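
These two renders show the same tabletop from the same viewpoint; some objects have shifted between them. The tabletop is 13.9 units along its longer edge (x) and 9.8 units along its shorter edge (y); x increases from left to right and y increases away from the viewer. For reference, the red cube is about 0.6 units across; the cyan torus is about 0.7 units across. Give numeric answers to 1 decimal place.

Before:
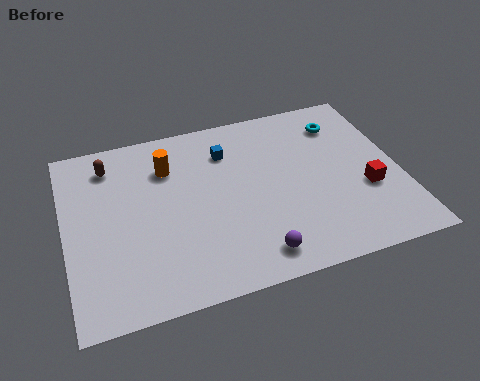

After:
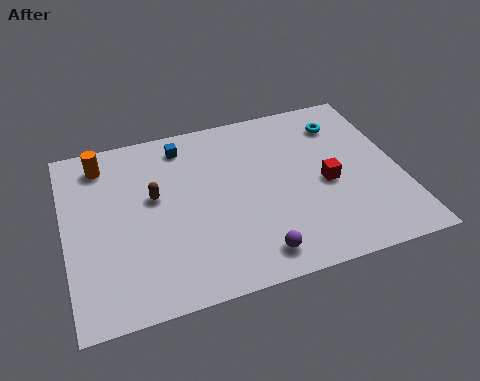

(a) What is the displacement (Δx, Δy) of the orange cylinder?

(-2.7, 1.0)

The orange cylinder was at about (4.4, 7.2) and moved to about (1.7, 8.2).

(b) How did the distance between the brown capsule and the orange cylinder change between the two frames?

+0.7

Before: roughly 2.5 units apart; after: 3.2. That's 0.7 units further apart.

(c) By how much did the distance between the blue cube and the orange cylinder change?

+0.9

They were about 2.5 units apart before and 3.4 after — 0.9 units further apart.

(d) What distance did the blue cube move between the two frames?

2.0

From (6.9, 7.4) to (5.1, 8.3), the blue cube covered √(1.8² + 0.9²) ≈ 2.0 units.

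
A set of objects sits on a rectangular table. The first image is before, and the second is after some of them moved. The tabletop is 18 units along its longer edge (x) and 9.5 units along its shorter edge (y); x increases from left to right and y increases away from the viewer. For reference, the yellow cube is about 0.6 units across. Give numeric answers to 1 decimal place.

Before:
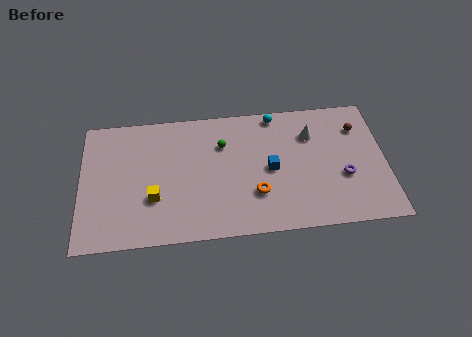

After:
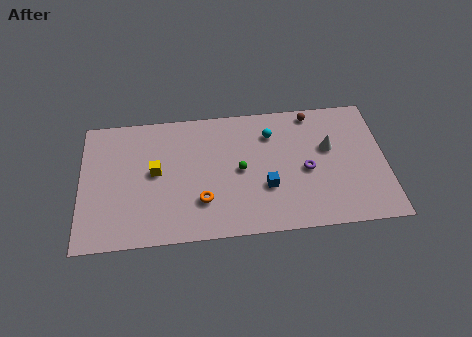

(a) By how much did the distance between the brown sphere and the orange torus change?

+1.4

The distance was about 7.5 in the first image and 8.9 in the second, so they moved 1.4 units further apart.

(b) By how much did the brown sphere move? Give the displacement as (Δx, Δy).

(-2.7, 1.4)

The brown sphere started near (16.5, 7.1) and ended near (13.8, 8.5).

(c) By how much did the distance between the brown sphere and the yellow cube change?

-2.8

They were about 12.8 units apart before and 10.0 after — 2.8 units closer together.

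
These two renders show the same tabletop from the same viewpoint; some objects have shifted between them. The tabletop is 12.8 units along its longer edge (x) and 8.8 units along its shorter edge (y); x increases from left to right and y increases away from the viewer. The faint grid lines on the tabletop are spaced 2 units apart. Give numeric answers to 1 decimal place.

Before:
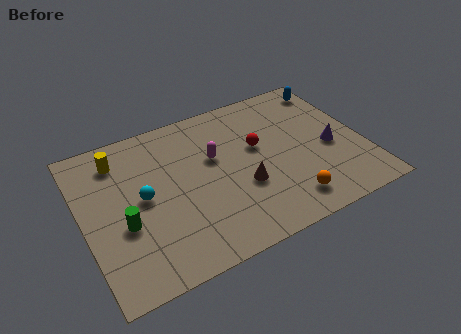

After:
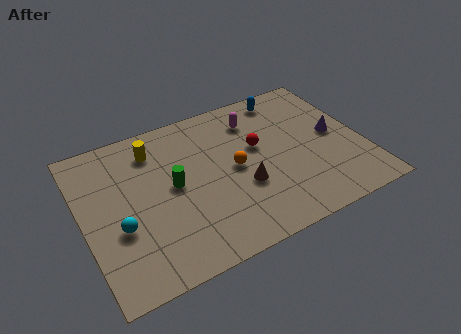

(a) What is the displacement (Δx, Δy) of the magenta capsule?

(2.1, 1.5)

From the two frames, the magenta capsule sits at roughly (6.1, 5.4) before and (8.2, 6.9) after.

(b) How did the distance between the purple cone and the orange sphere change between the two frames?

+1.4

They were about 3.3 units apart before and 4.7 after — 1.4 units further apart.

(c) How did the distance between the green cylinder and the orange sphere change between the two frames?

-4.6

The distance was about 7.4 in the first image and 2.8 in the second, so they moved 4.6 units closer together.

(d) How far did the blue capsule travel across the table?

2.2

From (12.0, 7.5) to (9.8, 7.7), the blue capsule covered √(2.2² + 0.2²) ≈ 2.2 units.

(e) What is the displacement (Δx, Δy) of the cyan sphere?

(-1.2, -1.2)

The cyan sphere started near (2.7, 4.5) and ended near (1.5, 3.3).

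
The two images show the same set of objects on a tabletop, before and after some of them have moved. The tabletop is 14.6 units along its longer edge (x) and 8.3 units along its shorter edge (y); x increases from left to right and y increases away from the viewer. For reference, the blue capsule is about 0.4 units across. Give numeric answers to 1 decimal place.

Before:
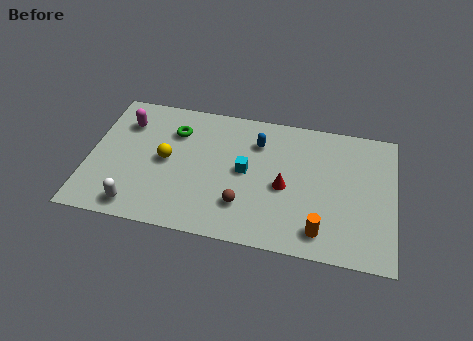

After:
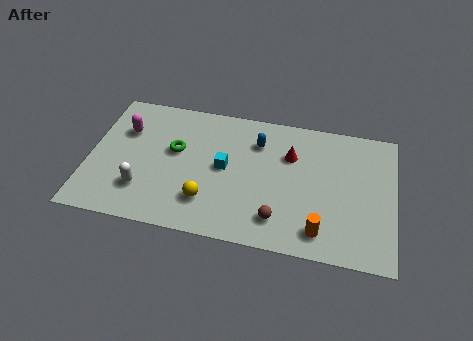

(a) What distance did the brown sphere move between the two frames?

1.8

The brown sphere was near (7.5, 2.2) before and (9.2, 1.7) after, so it travelled √(1.7² + 0.5²) ≈ 1.8 units.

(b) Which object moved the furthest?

the yellow sphere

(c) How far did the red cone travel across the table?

2.0

From (9.4, 3.7) to (9.6, 5.7), the red cone covered √(0.2² + 2.0²) ≈ 2.0 units.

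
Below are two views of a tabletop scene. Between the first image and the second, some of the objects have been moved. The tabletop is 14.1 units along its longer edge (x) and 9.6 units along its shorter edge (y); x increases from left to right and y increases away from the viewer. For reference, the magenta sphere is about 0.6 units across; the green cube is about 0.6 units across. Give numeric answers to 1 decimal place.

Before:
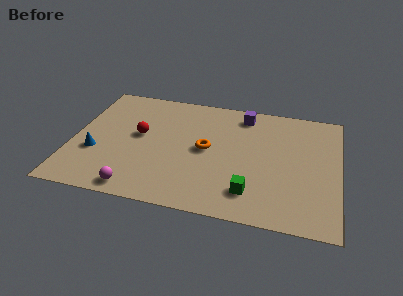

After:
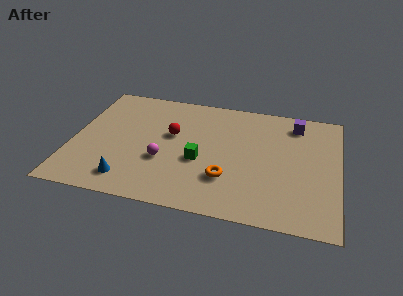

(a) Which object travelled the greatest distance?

the green cube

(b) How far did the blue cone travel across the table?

2.6

The blue cone moved from about (1.3, 3.4) to (3.2, 1.6), a distance of √(1.9² + 1.8²) ≈ 2.6.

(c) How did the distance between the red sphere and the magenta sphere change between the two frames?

-2.1

The distance was about 4.3 in the first image and 2.2 in the second, so they moved 2.1 units closer together.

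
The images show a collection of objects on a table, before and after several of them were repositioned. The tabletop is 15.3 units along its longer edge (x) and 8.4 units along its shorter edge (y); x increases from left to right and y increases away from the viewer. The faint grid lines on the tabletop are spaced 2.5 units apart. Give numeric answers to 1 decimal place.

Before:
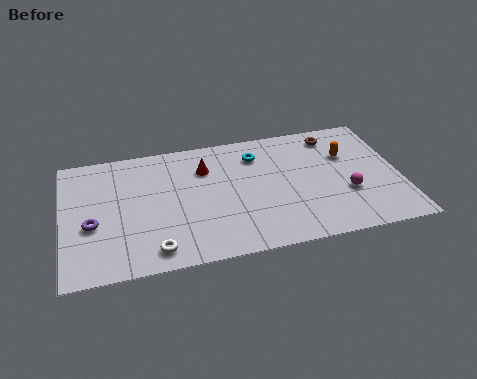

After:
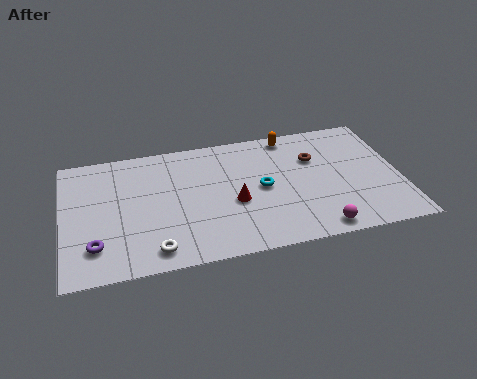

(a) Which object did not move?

the white torus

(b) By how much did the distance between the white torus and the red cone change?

-1.1

The distance was about 5.5 in the first image and 4.4 in the second, so they moved 1.1 units closer together.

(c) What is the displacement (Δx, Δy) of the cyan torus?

(0.1, -2.3)

The cyan torus was at about (8.9, 6.5) and moved to about (9.0, 4.2).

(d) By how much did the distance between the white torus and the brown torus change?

-1.6

Before: roughly 10.3 units apart; after: 8.7. That's 1.6 units closer together.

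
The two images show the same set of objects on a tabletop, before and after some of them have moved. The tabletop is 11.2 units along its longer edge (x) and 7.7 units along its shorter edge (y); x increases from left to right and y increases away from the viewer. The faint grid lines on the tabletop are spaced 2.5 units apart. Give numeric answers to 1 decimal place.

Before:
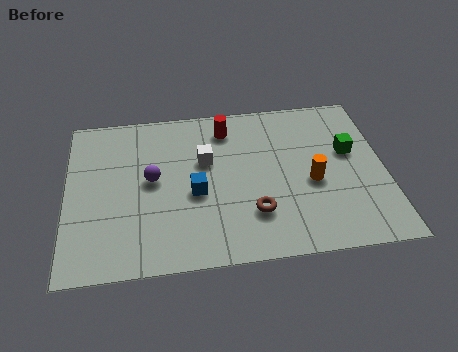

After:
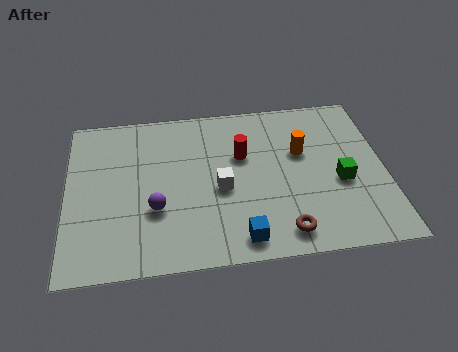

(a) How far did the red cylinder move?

1.5

The red cylinder moved from about (5.7, 6.3) to (6.2, 4.9), a distance of √(0.5² + 1.4²) ≈ 1.5.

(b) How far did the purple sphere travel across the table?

1.4

The purple sphere was near (3.0, 4.1) before and (3.1, 2.7) after, so it travelled √(0.1² + 1.4²) ≈ 1.4 units.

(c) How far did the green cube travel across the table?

1.5

From (10.0, 4.6) to (9.6, 3.2), the green cube covered √(0.4² + 1.4²) ≈ 1.5 units.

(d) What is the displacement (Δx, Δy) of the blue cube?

(1.5, -2.3)

The blue cube started near (4.5, 3.3) and ended near (6.0, 1.0).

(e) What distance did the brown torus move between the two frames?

1.4

From (6.5, 2.1) to (7.5, 1.1), the brown torus covered √(1.0² + 1.0²) ≈ 1.4 units.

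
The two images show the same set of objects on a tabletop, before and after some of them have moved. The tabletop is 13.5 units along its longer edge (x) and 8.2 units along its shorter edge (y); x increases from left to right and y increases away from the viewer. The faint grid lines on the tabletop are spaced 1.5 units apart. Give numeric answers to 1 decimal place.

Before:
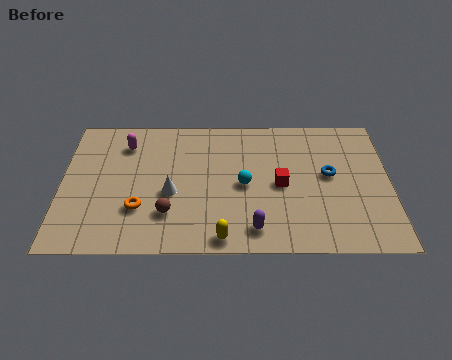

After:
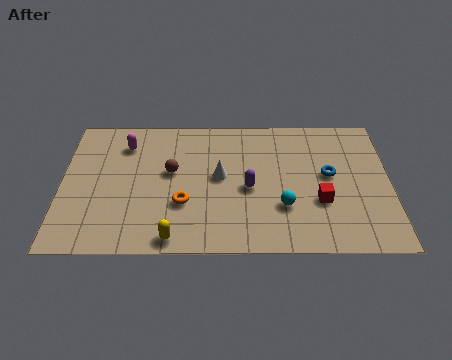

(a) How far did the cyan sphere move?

2.1

From (7.5, 3.9) to (9.1, 2.6), the cyan sphere covered √(1.6² + 1.3²) ≈ 2.1 units.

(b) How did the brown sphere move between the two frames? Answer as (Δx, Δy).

(0.1, 2.5)

From the two frames, the brown sphere sits at roughly (4.4, 2.2) before and (4.5, 4.7) after.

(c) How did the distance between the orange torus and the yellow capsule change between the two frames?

-1.8

They were about 3.8 units apart before and 2.0 after — 1.8 units closer together.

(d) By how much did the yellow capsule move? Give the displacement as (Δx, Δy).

(-2.0, 0.0)

The yellow capsule started near (6.6, 0.8) and ended near (4.6, 0.8).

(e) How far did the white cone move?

2.2

The white cone was near (4.5, 3.4) before and (6.5, 4.4) after, so it travelled √(2.0² + 1.0²) ≈ 2.2 units.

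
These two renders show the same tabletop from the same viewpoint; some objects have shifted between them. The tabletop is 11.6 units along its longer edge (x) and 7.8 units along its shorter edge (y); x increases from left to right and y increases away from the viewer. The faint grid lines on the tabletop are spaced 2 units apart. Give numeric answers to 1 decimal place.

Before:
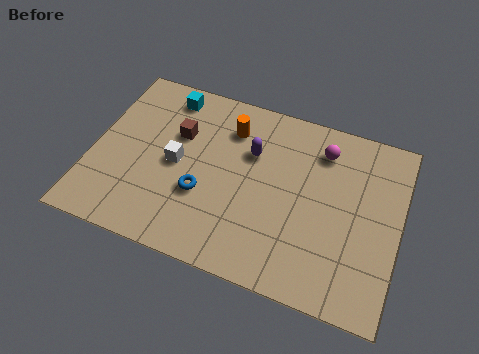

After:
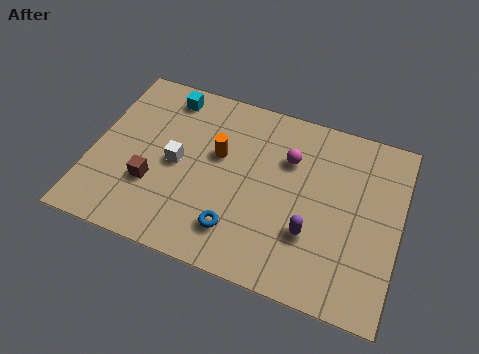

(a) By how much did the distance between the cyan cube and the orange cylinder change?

+0.4

The distance was about 2.6 in the first image and 3.0 in the second, so they moved 0.4 units further apart.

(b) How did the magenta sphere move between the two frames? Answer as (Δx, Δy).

(-1.2, -0.8)

From the two frames, the magenta sphere sits at roughly (8.5, 6.2) before and (7.3, 5.4) after.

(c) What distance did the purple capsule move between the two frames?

3.7

The purple capsule was near (5.9, 5.2) before and (8.4, 2.5) after, so it travelled √(2.5² + 2.7²) ≈ 3.7 units.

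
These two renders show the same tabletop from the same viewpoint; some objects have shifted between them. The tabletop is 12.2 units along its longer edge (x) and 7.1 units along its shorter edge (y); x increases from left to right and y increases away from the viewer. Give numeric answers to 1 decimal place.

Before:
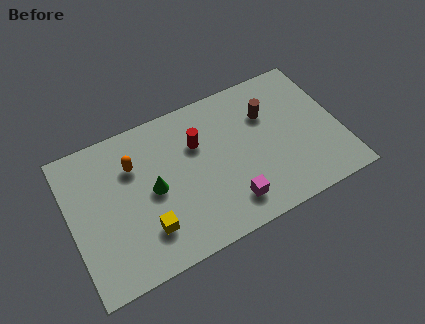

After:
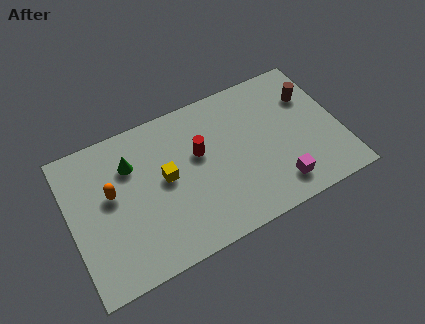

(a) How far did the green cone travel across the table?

1.8

The green cone was near (3.7, 3.5) before and (2.9, 5.1) after, so it travelled √(0.8² + 1.6²) ≈ 1.8 units.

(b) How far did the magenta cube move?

2.2

From (6.9, 1.4) to (9.1, 1.3), the magenta cube covered √(2.2² + 0.1²) ≈ 2.2 units.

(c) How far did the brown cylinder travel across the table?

2.0

The brown cylinder was near (9.1, 4.9) before and (11.1, 5.0) after, so it travelled √(2.0² + 0.1²) ≈ 2.0 units.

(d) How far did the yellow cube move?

2.3

The yellow cube moved from about (3.2, 1.8) to (4.3, 3.8), a distance of √(1.1² + 2.0²) ≈ 2.3.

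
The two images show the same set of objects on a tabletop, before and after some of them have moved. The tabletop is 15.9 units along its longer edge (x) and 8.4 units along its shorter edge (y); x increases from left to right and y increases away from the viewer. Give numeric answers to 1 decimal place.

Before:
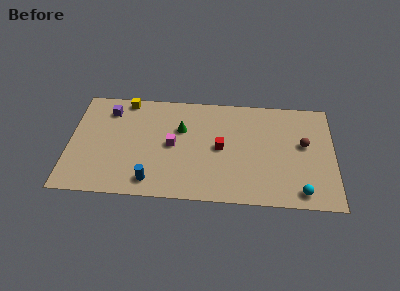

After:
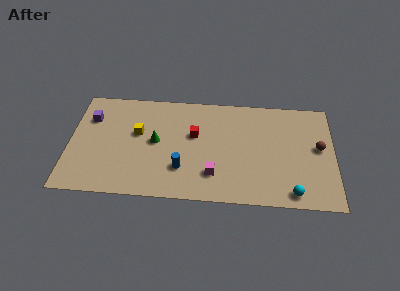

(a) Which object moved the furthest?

the magenta cube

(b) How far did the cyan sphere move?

0.5

The cyan sphere was near (13.9, 1.1) before and (13.4, 1.0) after, so it travelled √(0.5² + 0.1²) ≈ 0.5 units.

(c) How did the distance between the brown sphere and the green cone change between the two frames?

+2.4

The distance was about 7.4 in the first image and 9.8 in the second, so they moved 2.4 units further apart.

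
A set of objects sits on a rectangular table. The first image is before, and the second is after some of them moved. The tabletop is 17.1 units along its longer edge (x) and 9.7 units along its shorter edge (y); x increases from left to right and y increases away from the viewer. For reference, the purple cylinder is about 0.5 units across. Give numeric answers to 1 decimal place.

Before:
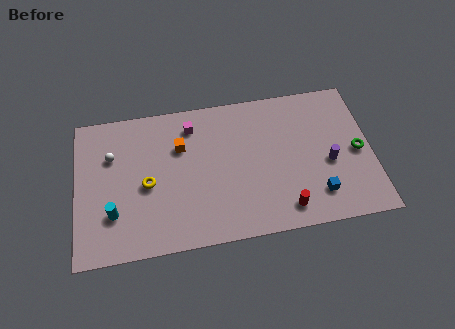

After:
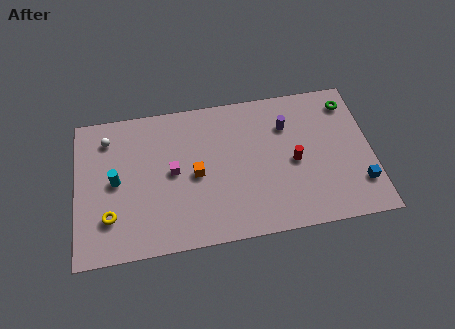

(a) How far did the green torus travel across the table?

3.4

From (16.3, 4.6) to (16.0, 8.0), the green torus covered √(0.3² + 3.4²) ≈ 3.4 units.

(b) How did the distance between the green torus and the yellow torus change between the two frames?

+2.9

Before: roughly 12.2 units apart; after: 15.1. That's 2.9 units further apart.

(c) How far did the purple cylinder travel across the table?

3.7

From (14.6, 4.1) to (12.3, 7.0), the purple cylinder covered √(2.3² + 2.9²) ≈ 3.7 units.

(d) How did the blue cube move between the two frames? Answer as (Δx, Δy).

(2.5, 0.3)

From the two frames, the blue cube sits at roughly (13.8, 2.1) before and (16.3, 2.4) after.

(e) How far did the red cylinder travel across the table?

3.1

The red cylinder was near (11.9, 1.5) before and (12.6, 4.5) after, so it travelled √(0.7² + 3.0²) ≈ 3.1 units.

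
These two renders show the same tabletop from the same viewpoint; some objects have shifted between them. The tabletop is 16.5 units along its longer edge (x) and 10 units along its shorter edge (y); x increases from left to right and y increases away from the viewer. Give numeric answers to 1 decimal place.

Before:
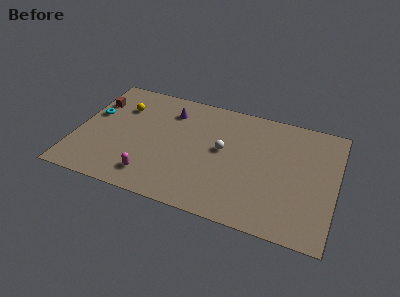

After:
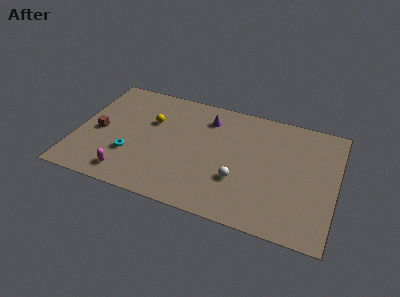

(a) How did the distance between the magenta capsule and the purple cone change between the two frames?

+1.8

They were about 6.0 units apart before and 7.8 after — 1.8 units further apart.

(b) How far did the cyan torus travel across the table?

3.9

From (0.9, 6.0) to (3.6, 3.2), the cyan torus covered √(2.7² + 2.8²) ≈ 3.9 units.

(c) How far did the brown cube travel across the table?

2.6

From (0.9, 7.2) to (1.4, 4.6), the brown cube covered √(0.5² + 2.6²) ≈ 2.6 units.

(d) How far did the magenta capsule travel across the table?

1.5

The magenta capsule was near (5.1, 1.8) before and (3.6, 1.5) after, so it travelled √(1.5² + 0.3²) ≈ 1.5 units.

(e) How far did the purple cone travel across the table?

2.4

The purple cone was near (5.7, 7.8) before and (8.1, 7.9) after, so it travelled √(2.4² + 0.1²) ≈ 2.4 units.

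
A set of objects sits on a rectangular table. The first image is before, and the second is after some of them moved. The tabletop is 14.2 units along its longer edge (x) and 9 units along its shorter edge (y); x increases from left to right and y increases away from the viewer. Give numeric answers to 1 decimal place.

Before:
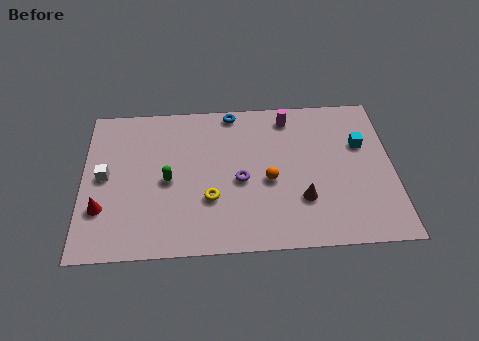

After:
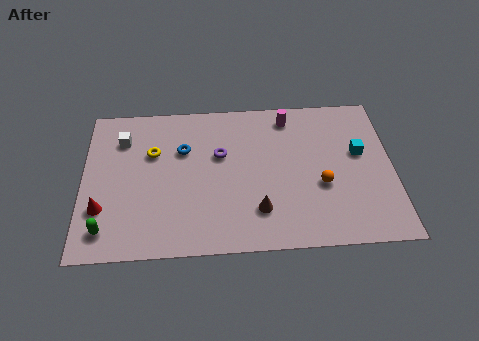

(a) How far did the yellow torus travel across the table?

3.9

The yellow torus moved from about (5.8, 3.0) to (3.2, 5.9), a distance of √(2.6² + 2.9²) ≈ 3.9.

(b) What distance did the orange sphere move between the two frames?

2.4

The orange sphere was near (8.5, 3.9) before and (10.9, 3.5) after, so it travelled √(2.4² + 0.4²) ≈ 2.4 units.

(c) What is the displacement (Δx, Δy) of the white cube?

(0.8, 2.2)

The white cube was at about (1.0, 4.6) and moved to about (1.8, 6.8).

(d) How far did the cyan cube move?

0.5

The cyan cube was near (12.8, 5.8) before and (12.7, 5.3) after, so it travelled √(0.1² + 0.5²) ≈ 0.5 units.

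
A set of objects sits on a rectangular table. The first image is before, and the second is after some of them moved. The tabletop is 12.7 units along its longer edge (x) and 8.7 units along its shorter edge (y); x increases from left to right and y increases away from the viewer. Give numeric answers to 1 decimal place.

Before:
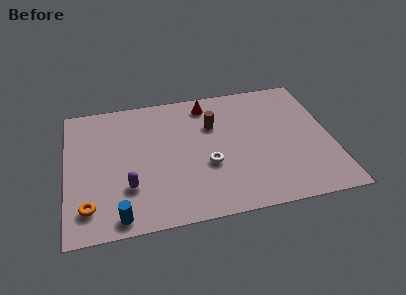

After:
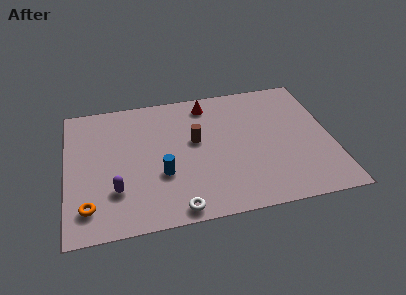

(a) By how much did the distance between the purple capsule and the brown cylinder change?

-0.7

Before: roughly 5.3 units apart; after: 4.6. That's 0.7 units closer together.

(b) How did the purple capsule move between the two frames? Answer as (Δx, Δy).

(-0.6, -0.1)

From the two frames, the purple capsule sits at roughly (2.9, 2.6) before and (2.3, 2.5) after.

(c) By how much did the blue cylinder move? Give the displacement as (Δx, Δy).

(2.1, 2.2)

From the two frames, the blue cylinder sits at roughly (2.4, 0.9) before and (4.5, 3.1) after.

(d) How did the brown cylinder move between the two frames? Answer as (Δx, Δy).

(-0.9, -0.9)

The brown cylinder started near (7.1, 5.9) and ended near (6.2, 5.0).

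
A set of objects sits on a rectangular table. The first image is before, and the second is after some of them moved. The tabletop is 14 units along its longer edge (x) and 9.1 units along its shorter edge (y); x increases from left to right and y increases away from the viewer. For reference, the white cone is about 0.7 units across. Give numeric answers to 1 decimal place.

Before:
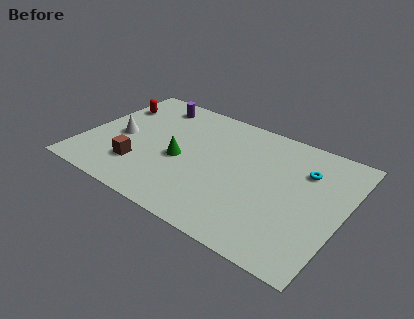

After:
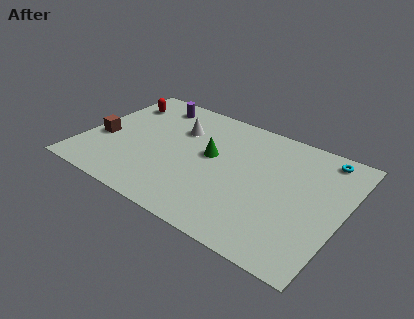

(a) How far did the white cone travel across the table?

3.6

The white cone was near (1.9, 4.2) before and (4.8, 6.3) after, so it travelled √(2.9² + 2.1²) ≈ 3.6 units.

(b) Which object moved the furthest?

the white cone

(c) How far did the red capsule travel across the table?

0.5

From (1.0, 6.6) to (1.3, 7.0), the red capsule covered √(0.3² + 0.4²) ≈ 0.5 units.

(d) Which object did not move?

the purple cylinder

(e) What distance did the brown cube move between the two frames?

2.6

The brown cube moved from about (3.3, 2.4) to (1.0, 3.6), a distance of √(2.3² + 1.2²) ≈ 2.6.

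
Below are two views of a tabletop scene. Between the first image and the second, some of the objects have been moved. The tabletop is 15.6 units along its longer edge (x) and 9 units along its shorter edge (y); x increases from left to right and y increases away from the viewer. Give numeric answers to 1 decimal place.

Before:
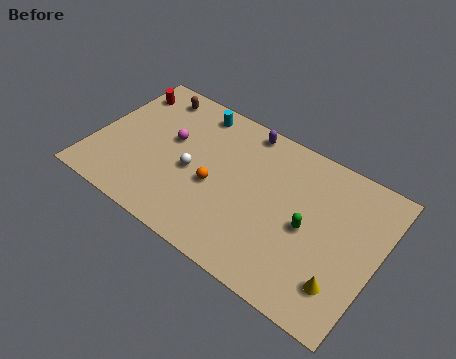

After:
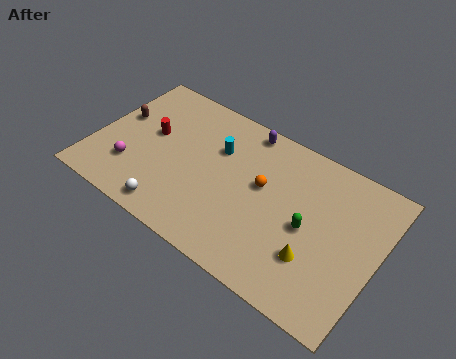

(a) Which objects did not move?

the purple capsule and the green capsule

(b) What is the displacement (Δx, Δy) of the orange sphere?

(2.4, 1.4)

From the two frames, the orange sphere sits at roughly (6.8, 3.8) before and (9.2, 5.2) after.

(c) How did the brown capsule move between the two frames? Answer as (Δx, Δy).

(-1.5, -2.4)

The brown capsule was at about (2.5, 7.7) and moved to about (1.0, 5.3).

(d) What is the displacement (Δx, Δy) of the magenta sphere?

(-1.7, -2.8)

From the two frames, the magenta sphere sits at roughly (4.0, 5.3) before and (2.3, 2.5) after.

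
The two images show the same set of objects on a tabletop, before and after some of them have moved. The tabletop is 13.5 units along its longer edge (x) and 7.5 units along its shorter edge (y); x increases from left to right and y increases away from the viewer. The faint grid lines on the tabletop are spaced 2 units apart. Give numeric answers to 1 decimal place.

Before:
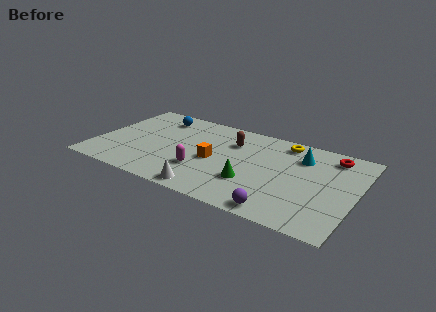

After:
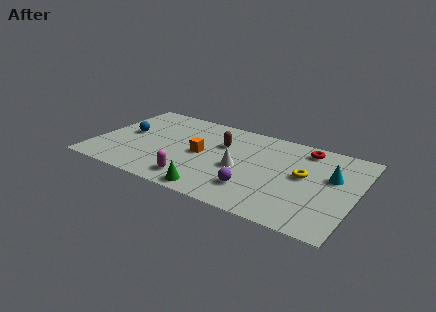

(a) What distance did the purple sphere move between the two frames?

1.9

The purple sphere was near (10.0, 0.8) before and (8.5, 1.9) after, so it travelled √(1.5² + 1.1²) ≈ 1.9 units.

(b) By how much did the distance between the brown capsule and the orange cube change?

-0.5

Before: roughly 2.1 units apart; after: 1.6. That's 0.5 units closer together.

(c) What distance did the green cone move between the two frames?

2.3

The green cone was near (8.3, 2.4) before and (6.6, 0.8) after, so it travelled √(1.7² + 1.6²) ≈ 2.3 units.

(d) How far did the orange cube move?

0.8

The orange cube was near (6.2, 3.4) before and (5.5, 3.7) after, so it travelled √(0.7² + 0.3²) ≈ 0.8 units.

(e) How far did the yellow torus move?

2.7

From (9.5, 6.5) to (10.8, 4.1), the yellow torus covered √(1.3² + 2.4²) ≈ 2.7 units.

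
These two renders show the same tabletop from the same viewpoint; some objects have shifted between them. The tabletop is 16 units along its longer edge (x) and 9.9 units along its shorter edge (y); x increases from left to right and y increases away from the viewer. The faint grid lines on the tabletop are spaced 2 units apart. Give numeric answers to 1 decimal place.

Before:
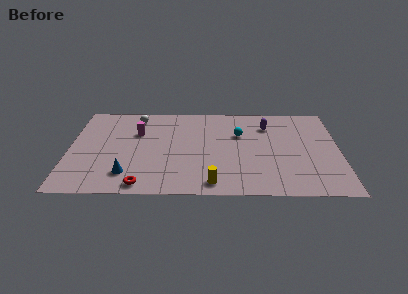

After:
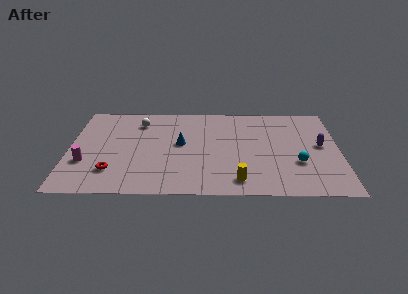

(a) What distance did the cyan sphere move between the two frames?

4.6

From (10.1, 6.5) to (13.5, 3.4), the cyan sphere covered √(3.4² + 3.1²) ≈ 4.6 units.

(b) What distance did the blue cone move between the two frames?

4.5

The blue cone was near (3.5, 2.1) before and (6.6, 5.4) after, so it travelled √(3.1² + 3.3²) ≈ 4.5 units.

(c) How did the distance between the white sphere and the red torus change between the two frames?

-1.8

The distance was about 7.4 in the first image and 5.6 in the second, so they moved 1.8 units closer together.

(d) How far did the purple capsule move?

3.8

The purple capsule was near (11.8, 7.5) before and (14.9, 5.3) after, so it travelled √(3.1² + 2.2²) ≈ 3.8 units.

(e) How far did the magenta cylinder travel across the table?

4.5

From (4.0, 6.6) to (1.0, 3.3), the magenta cylinder covered √(3.0² + 3.3²) ≈ 4.5 units.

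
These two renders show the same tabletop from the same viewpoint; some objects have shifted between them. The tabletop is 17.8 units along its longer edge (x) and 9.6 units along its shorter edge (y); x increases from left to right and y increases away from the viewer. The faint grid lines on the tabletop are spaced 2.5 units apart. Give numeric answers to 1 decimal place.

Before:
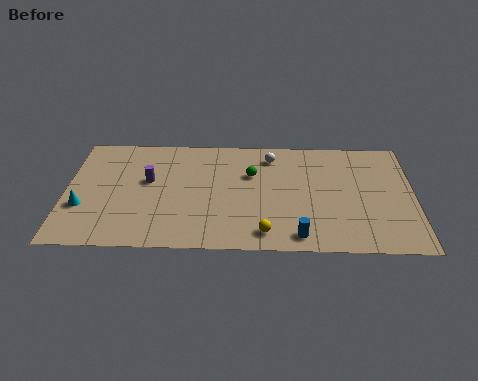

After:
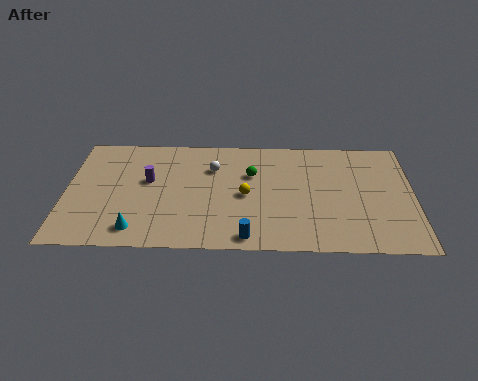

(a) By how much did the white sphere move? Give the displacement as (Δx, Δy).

(-3.0, -1.1)

The white sphere was at about (10.5, 7.9) and moved to about (7.5, 6.8).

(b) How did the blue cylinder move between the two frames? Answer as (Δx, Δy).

(-2.6, -0.2)

The blue cylinder was at about (11.9, 1.2) and moved to about (9.3, 1.0).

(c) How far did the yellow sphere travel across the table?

3.3

The yellow sphere was near (10.2, 1.4) before and (9.2, 4.5) after, so it travelled √(1.0² + 3.1²) ≈ 3.3 units.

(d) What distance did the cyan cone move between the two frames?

3.3

From (0.9, 3.3) to (3.7, 1.5), the cyan cone covered √(2.8² + 1.8²) ≈ 3.3 units.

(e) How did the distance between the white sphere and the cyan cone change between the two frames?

-4.1

The distance was about 10.6 in the first image and 6.5 in the second, so they moved 4.1 units closer together.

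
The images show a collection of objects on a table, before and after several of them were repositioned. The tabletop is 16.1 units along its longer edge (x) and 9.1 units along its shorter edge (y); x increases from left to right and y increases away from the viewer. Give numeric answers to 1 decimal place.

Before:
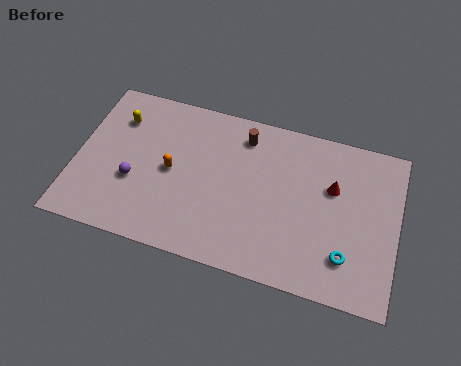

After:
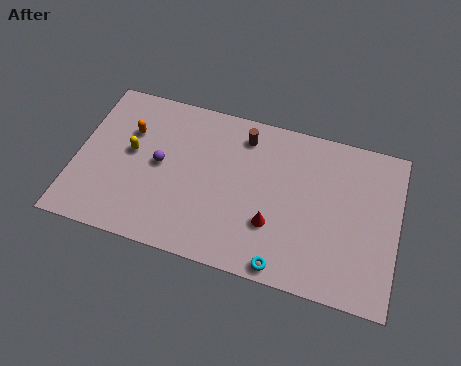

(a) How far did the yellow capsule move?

2.0

The yellow capsule moved from about (1.9, 6.8) to (2.7, 5.0), a distance of √(0.8² + 1.8²) ≈ 2.0.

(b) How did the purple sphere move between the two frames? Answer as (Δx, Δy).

(1.2, 1.3)

The purple sphere was at about (3.0, 3.4) and moved to about (4.2, 4.7).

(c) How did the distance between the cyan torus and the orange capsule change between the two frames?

+0.6

The distance was about 9.2 in the first image and 9.8 in the second, so they moved 0.6 units further apart.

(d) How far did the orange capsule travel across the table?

2.9

From (4.8, 4.5) to (2.5, 6.2), the orange capsule covered √(2.3² + 1.7²) ≈ 2.9 units.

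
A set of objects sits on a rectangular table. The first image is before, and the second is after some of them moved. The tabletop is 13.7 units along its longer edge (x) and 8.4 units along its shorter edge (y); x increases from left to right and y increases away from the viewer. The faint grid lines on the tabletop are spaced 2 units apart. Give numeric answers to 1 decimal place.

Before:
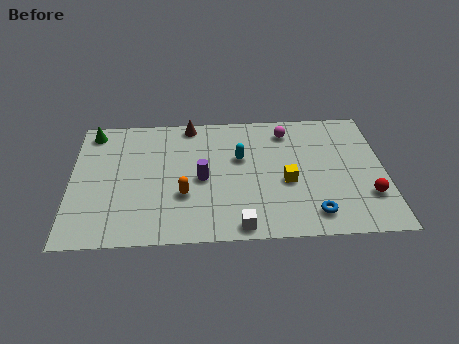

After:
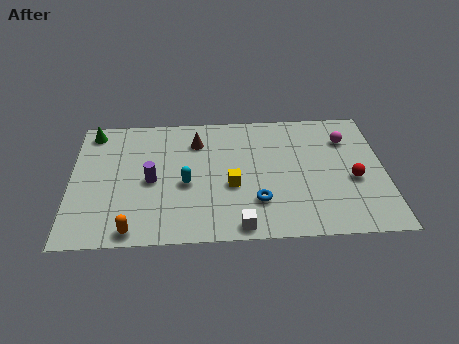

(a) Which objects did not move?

the green cone and the white cube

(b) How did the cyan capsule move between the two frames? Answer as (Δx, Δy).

(-2.4, -1.6)

The cyan capsule started near (7.4, 5.2) and ended near (5.0, 3.6).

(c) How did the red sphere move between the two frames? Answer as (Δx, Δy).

(-0.6, 1.1)

From the two frames, the red sphere sits at roughly (12.9, 2.4) before and (12.3, 3.5) after.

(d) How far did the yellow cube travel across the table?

2.4

From (9.4, 3.5) to (7.0, 3.4), the yellow cube covered √(2.4² + 0.1²) ≈ 2.4 units.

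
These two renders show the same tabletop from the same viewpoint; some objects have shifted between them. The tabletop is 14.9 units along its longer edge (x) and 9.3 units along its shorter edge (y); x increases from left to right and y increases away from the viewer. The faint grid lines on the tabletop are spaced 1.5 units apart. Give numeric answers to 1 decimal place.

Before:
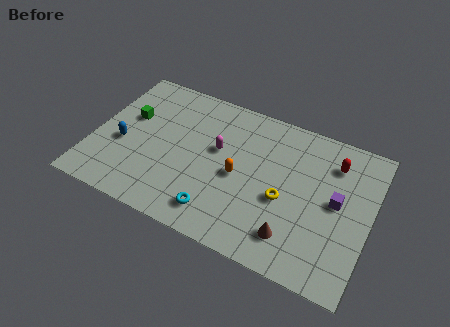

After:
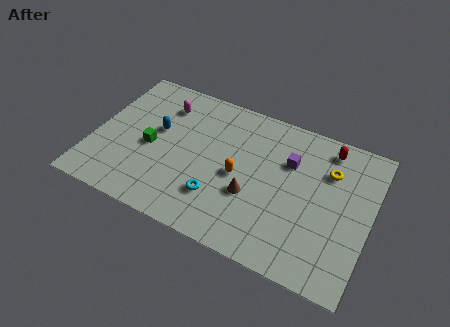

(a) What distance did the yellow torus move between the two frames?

3.4

The yellow torus moved from about (10.4, 3.9) to (12.5, 6.6), a distance of √(2.1² + 2.7²) ≈ 3.4.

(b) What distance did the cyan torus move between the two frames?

0.9

The cyan torus was near (7.1, 1.6) before and (7.0, 2.5) after, so it travelled √(0.1² + 0.9²) ≈ 0.9 units.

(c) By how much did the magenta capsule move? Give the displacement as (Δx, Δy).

(-3.2, 1.7)

The magenta capsule started near (6.6, 5.5) and ended near (3.4, 7.2).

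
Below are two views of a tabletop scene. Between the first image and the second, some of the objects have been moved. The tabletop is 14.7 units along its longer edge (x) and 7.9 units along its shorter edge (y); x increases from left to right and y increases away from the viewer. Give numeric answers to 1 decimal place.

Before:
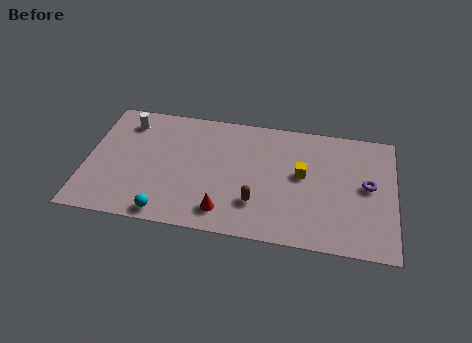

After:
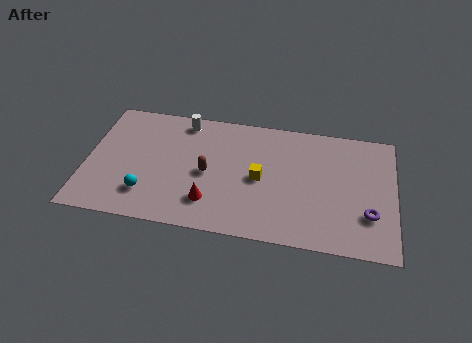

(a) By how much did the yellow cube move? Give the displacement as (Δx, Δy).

(-2.0, -0.6)

The yellow cube was at about (10.3, 4.4) and moved to about (8.3, 3.8).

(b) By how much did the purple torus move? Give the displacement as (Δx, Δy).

(0.1, -1.8)

The purple torus was at about (13.4, 4.2) and moved to about (13.5, 2.4).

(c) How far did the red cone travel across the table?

0.9

The red cone moved from about (6.7, 1.4) to (6.0, 1.9), a distance of √(0.7² + 0.5²) ≈ 0.9.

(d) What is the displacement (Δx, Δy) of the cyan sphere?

(-1.0, 1.1)

From the two frames, the cyan sphere sits at roughly (4.0, 0.8) before and (3.0, 1.9) after.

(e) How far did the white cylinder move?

2.7

From (1.8, 6.4) to (4.5, 6.9), the white cylinder covered √(2.7² + 0.5²) ≈ 2.7 units.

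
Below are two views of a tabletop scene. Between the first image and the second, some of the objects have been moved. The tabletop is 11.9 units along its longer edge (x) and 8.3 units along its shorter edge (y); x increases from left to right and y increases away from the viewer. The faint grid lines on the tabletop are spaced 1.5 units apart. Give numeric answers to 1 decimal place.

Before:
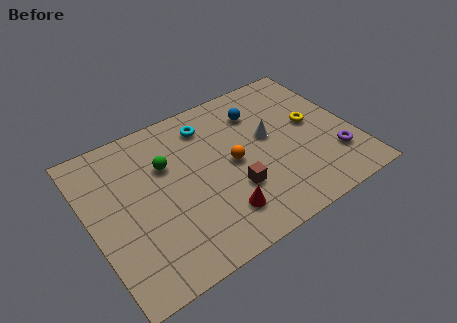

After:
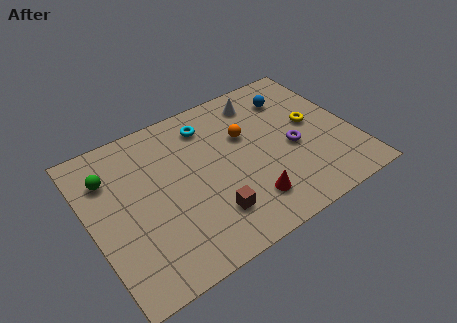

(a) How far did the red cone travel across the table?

1.3

The red cone moved from about (5.4, 1.8) to (6.7, 1.8), a distance of √(1.3² + 0.0²) ≈ 1.3.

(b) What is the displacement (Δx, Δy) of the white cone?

(0.0, 2.2)

The white cone was at about (8.2, 4.7) and moved to about (8.2, 6.9).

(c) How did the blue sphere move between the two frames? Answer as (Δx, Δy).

(1.6, 0.1)

The blue sphere started near (8.0, 6.3) and ended near (9.6, 6.4).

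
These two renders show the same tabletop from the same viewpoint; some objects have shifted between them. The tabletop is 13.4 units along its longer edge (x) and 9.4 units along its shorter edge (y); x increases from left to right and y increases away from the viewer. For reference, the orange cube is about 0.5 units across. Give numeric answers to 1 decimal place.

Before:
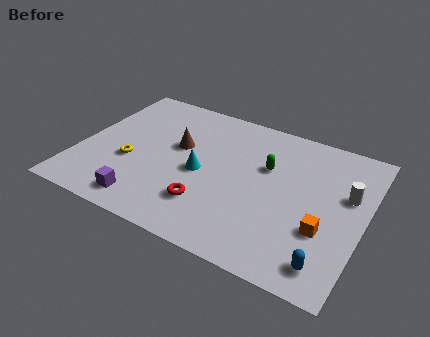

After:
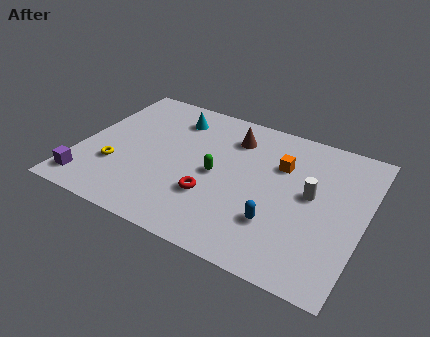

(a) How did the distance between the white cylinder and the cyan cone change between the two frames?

+0.4

The distance was about 6.9 in the first image and 7.3 in the second, so they moved 0.4 units further apart.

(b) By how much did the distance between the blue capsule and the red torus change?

-2.7

Before: roughly 5.8 units apart; after: 3.1. That's 2.7 units closer together.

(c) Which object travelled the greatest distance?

the orange cube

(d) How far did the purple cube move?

2.8

The purple cube moved from about (3.6, 1.3) to (0.8, 1.4), a distance of √(2.8² + 0.1²) ≈ 2.8.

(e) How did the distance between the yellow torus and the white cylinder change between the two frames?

-1.0

Before: roughly 10.2 units apart; after: 9.2. That's 1.0 units closer together.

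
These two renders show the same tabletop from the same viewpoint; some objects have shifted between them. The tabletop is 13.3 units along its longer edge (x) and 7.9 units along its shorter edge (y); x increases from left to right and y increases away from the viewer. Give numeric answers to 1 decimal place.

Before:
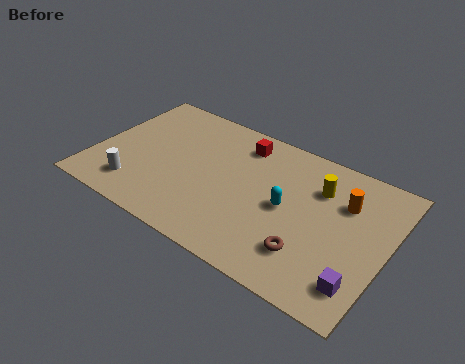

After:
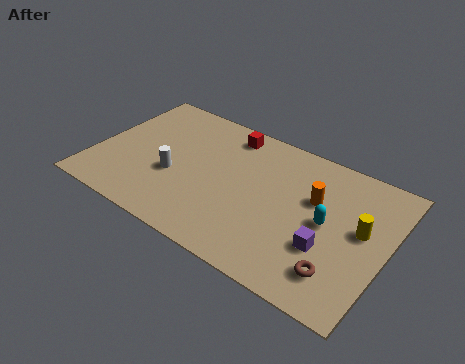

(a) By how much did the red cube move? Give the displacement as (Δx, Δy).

(-0.7, 0.3)

The red cube was at about (6.3, 6.5) and moved to about (5.6, 6.8).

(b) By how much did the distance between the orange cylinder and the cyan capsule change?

-1.7

The distance was about 2.9 in the first image and 1.2 in the second, so they moved 1.7 units closer together.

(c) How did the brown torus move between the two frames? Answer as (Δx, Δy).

(1.4, -0.3)

The brown torus started near (10.1, 2.0) and ended near (11.5, 1.7).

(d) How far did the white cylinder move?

2.1

The white cylinder moved from about (2.2, 1.6) to (3.7, 3.1), a distance of √(1.5² + 1.5²) ≈ 2.1.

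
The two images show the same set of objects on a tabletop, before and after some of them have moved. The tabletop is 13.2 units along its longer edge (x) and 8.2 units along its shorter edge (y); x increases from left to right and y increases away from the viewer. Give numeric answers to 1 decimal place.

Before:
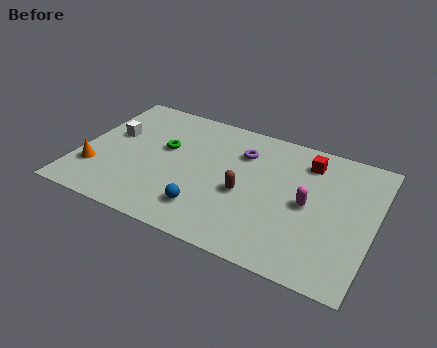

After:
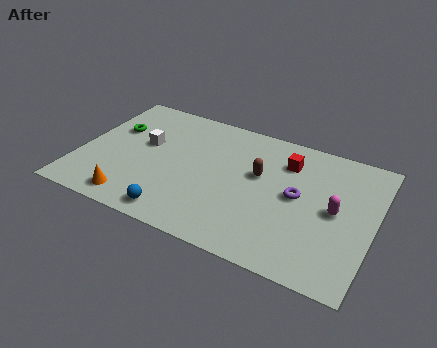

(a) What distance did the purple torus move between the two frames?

3.2

The purple torus moved from about (7.1, 6.0) to (9.8, 4.3), a distance of √(2.7² + 1.7²) ≈ 3.2.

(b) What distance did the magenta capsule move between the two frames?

1.2

From (10.3, 4.0) to (11.5, 4.1), the magenta capsule covered √(1.2² + 0.1²) ≈ 1.2 units.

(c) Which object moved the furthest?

the purple torus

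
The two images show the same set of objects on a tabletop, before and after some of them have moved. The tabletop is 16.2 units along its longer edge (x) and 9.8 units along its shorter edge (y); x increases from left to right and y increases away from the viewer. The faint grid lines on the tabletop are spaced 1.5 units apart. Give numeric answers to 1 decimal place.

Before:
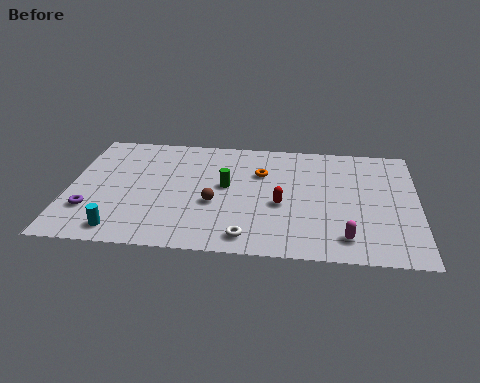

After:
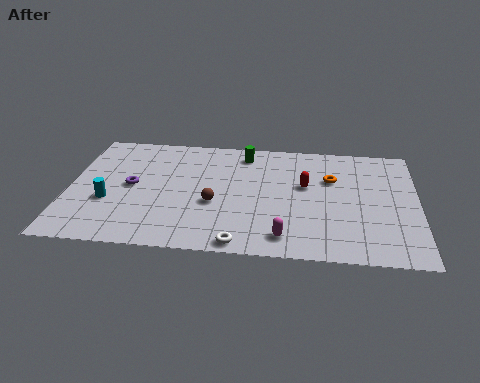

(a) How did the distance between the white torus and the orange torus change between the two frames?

+1.6

They were about 5.4 units apart before and 7.0 after — 1.6 units further apart.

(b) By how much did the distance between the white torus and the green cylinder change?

+3.3

The distance was about 4.2 in the first image and 7.5 in the second, so they moved 3.3 units further apart.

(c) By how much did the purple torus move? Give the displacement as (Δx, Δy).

(1.8, 2.2)

From the two frames, the purple torus sits at roughly (1.1, 2.8) before and (2.9, 5.0) after.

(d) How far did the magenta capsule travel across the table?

2.8

The magenta capsule was near (12.9, 1.7) before and (10.1, 1.5) after, so it travelled √(2.8² + 0.2²) ≈ 2.8 units.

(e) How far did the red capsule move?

2.0

The red capsule was near (9.9, 4.1) before and (11.0, 5.8) after, so it travelled √(1.1² + 1.7²) ≈ 2.0 units.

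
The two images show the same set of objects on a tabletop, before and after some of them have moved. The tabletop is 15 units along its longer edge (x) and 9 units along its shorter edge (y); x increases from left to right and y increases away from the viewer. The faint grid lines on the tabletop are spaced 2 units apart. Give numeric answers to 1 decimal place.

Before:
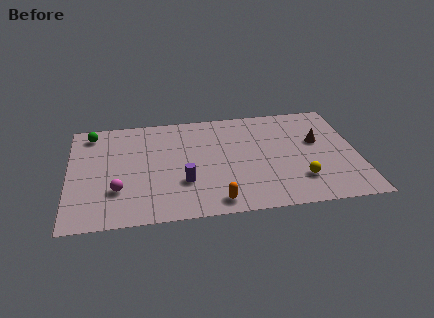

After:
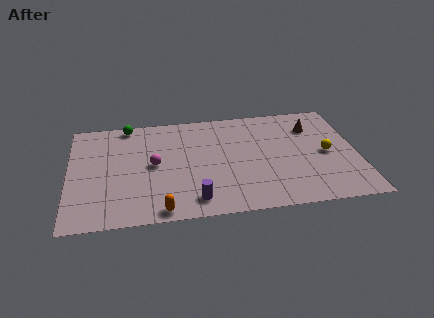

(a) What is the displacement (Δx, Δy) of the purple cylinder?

(0.5, -1.5)

From the two frames, the purple cylinder sits at roughly (5.9, 2.9) before and (6.4, 1.4) after.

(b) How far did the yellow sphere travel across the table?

2.5

The yellow sphere was near (11.9, 2.3) before and (13.4, 4.3) after, so it travelled √(1.5² + 2.0²) ≈ 2.5 units.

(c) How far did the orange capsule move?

2.8

The orange capsule moved from about (7.5, 1.1) to (4.7, 0.8), a distance of √(2.8² + 0.3²) ≈ 2.8.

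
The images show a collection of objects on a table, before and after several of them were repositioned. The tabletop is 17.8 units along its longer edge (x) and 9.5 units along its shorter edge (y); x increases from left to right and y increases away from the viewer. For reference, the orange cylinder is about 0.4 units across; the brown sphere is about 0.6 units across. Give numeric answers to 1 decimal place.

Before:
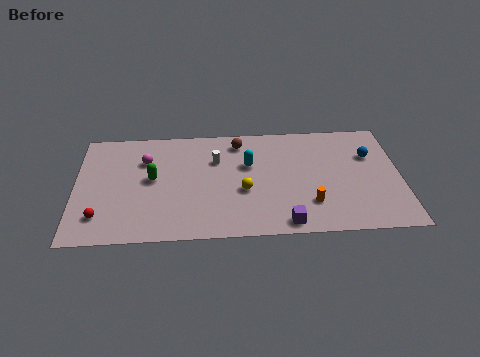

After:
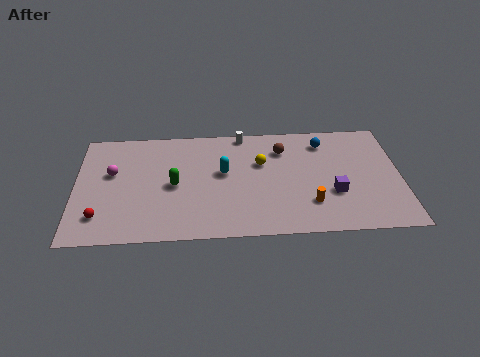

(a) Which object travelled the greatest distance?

the purple cube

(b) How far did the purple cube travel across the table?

3.5

The purple cube was near (11.4, 1.0) before and (14.1, 3.3) after, so it travelled √(2.7² + 2.3²) ≈ 3.5 units.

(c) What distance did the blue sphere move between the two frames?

2.8

The blue sphere was near (16.2, 6.4) before and (13.7, 7.7) after, so it travelled √(2.5² + 1.3²) ≈ 2.8 units.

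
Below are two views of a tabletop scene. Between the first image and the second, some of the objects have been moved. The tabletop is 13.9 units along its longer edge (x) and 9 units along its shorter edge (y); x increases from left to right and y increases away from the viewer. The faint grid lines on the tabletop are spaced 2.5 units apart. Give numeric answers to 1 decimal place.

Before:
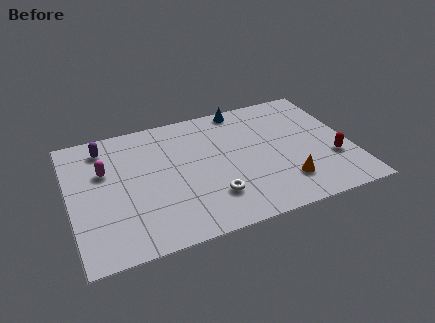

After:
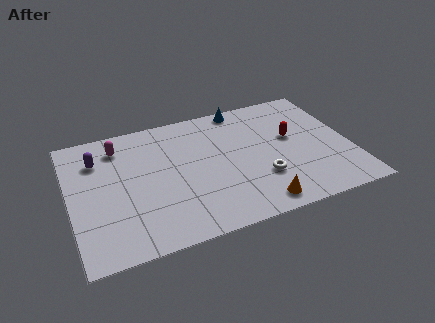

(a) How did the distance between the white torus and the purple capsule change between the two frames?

+1.6

Before: roughly 7.1 units apart; after: 8.7. That's 1.6 units further apart.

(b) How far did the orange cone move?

1.8

The orange cone moved from about (10.4, 2.1) to (8.9, 1.1), a distance of √(1.5² + 1.0²) ≈ 1.8.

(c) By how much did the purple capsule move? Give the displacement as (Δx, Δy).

(-0.4, -0.8)

From the two frames, the purple capsule sits at roughly (1.9, 7.5) before and (1.5, 6.7) after.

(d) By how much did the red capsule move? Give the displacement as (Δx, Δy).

(-1.8, 2.2)

From the two frames, the red capsule sits at roughly (12.9, 3.0) before and (11.1, 5.2) after.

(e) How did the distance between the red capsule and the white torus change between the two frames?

-3.1

Before: roughly 6.1 units apart; after: 3.0. That's 3.1 units closer together.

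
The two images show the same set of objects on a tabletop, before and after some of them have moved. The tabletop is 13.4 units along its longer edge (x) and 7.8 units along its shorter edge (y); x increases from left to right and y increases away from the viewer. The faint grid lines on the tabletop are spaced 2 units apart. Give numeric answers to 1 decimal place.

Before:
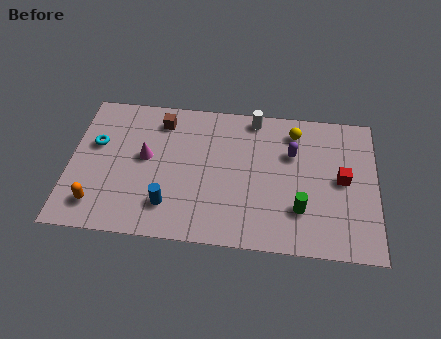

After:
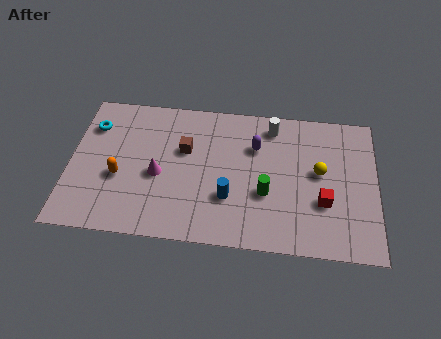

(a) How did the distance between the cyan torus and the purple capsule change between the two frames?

-1.4

Before: roughly 8.6 units apart; after: 7.2. That's 1.4 units closer together.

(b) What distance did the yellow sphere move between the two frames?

2.4

The yellow sphere moved from about (9.8, 6.4) to (10.9, 4.3), a distance of √(1.1² + 2.1²) ≈ 2.4.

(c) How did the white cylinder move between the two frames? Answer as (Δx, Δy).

(0.8, -0.4)

The white cylinder was at about (8.0, 7.0) and moved to about (8.8, 6.6).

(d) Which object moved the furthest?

the blue cylinder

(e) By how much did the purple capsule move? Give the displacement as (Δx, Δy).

(-1.6, 0.2)

From the two frames, the purple capsule sits at roughly (9.7, 5.2) before and (8.1, 5.4) after.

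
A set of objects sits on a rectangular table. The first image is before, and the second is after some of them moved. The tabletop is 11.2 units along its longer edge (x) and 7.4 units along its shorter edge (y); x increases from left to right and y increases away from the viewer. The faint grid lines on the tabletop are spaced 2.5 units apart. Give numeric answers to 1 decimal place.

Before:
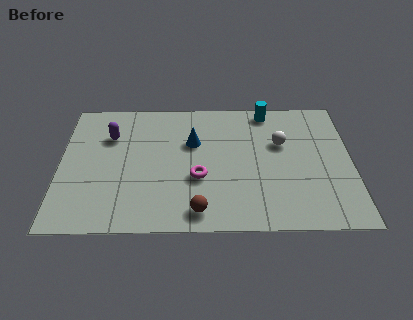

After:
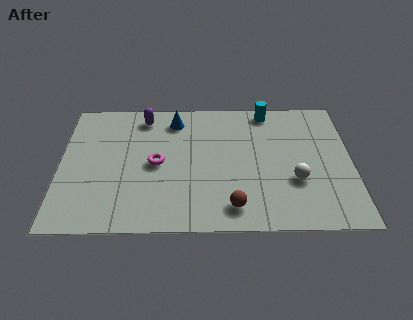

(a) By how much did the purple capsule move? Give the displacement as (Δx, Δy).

(1.3, 1.1)

From the two frames, the purple capsule sits at roughly (1.9, 5.2) before and (3.2, 6.3) after.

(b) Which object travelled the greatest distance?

the white sphere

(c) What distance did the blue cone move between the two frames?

1.5

The blue cone moved from about (5.1, 4.8) to (4.4, 6.1), a distance of √(0.7² + 1.3²) ≈ 1.5.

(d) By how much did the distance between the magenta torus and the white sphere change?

+1.7

Before: roughly 3.7 units apart; after: 5.4. That's 1.7 units further apart.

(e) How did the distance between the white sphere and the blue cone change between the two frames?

+2.4

The distance was about 3.4 in the first image and 5.8 in the second, so they moved 2.4 units further apart.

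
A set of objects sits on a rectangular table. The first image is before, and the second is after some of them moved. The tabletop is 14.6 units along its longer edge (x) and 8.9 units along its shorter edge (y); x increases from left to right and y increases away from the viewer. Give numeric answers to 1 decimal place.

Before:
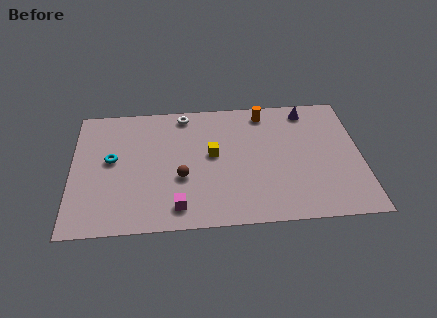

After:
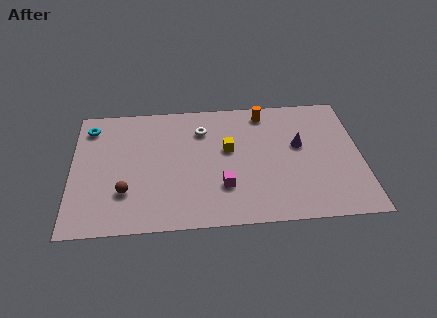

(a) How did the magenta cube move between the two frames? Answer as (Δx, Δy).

(2.3, 1.2)

The magenta cube was at about (5.3, 1.4) and moved to about (7.6, 2.6).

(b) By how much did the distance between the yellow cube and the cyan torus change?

+2.2

Before: roughly 5.1 units apart; after: 7.3. That's 2.2 units further apart.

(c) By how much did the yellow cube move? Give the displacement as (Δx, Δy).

(0.8, 0.3)

The yellow cube started near (7.1, 4.9) and ended near (7.9, 5.2).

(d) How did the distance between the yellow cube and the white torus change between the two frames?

-1.3

The distance was about 3.3 in the first image and 2.0 in the second, so they moved 1.3 units closer together.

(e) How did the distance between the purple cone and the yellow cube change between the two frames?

-2.0

The distance was about 5.6 in the first image and 3.6 in the second, so they moved 2.0 units closer together.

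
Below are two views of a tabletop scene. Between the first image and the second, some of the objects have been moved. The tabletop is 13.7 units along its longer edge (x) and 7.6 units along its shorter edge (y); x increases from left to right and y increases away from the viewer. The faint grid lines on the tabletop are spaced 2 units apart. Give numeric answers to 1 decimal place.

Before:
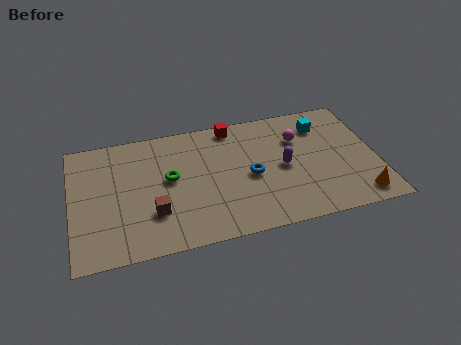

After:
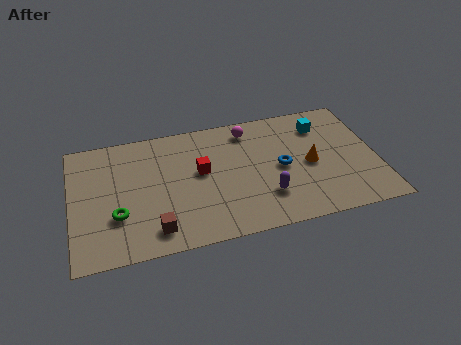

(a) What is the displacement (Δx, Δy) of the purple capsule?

(-0.9, -1.6)

The purple capsule started near (9.5, 3.7) and ended near (8.6, 2.1).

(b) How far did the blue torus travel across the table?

1.4

The blue torus moved from about (8.0, 3.5) to (9.4, 3.7), a distance of √(1.4² + 0.2²) ≈ 1.4.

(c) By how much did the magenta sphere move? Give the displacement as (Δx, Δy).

(-2.2, 1.1)

The magenta sphere was at about (10.3, 5.3) and moved to about (8.1, 6.4).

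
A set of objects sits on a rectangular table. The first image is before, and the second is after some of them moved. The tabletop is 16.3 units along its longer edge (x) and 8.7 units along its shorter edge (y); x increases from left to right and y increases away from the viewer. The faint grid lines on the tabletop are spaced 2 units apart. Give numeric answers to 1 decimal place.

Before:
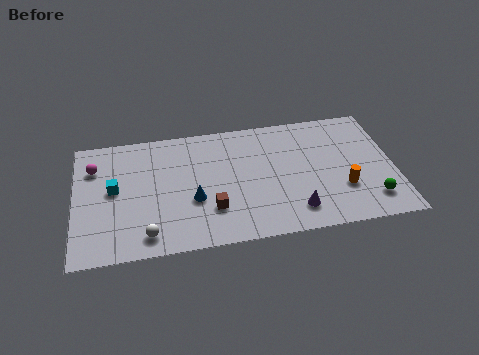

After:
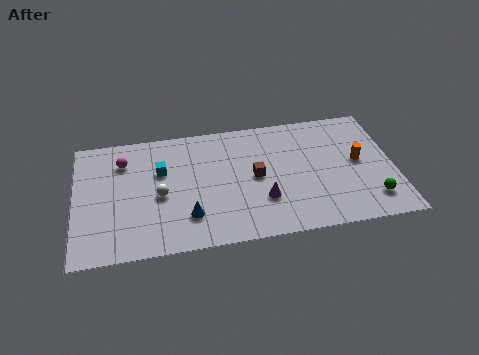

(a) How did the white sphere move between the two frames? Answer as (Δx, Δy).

(0.7, 2.6)

The white sphere started near (3.6, 1.3) and ended near (4.3, 3.9).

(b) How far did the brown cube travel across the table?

3.0

From (6.9, 2.5) to (9.2, 4.4), the brown cube covered √(2.3² + 1.9²) ≈ 3.0 units.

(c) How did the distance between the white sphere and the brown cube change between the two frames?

+1.4

Before: roughly 3.5 units apart; after: 4.9. That's 1.4 units further apart.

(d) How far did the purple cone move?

1.9

The purple cone was near (11.1, 1.7) before and (9.5, 2.7) after, so it travelled √(1.6² + 1.0²) ≈ 1.9 units.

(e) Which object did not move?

the green sphere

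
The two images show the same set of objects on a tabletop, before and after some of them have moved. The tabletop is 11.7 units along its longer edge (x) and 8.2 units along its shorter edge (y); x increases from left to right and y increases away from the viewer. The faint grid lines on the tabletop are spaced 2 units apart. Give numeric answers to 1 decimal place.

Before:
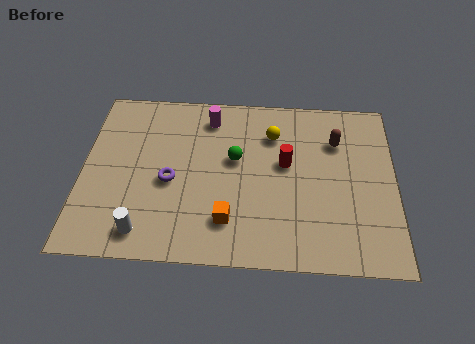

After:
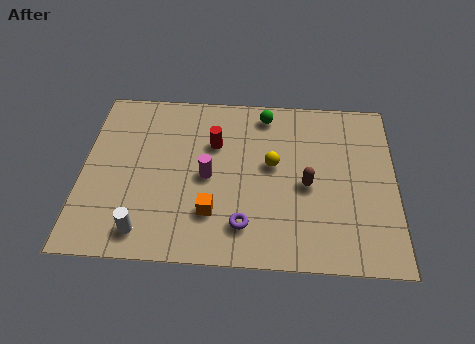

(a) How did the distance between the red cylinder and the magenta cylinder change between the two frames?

-2.0

Before: roughly 3.6 units apart; after: 1.6. That's 2.0 units closer together.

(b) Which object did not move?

the white cylinder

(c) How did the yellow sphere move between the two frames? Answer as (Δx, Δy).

(0.0, -1.5)

From the two frames, the yellow sphere sits at roughly (7.1, 6.1) before and (7.1, 4.6) after.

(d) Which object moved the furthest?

the purple torus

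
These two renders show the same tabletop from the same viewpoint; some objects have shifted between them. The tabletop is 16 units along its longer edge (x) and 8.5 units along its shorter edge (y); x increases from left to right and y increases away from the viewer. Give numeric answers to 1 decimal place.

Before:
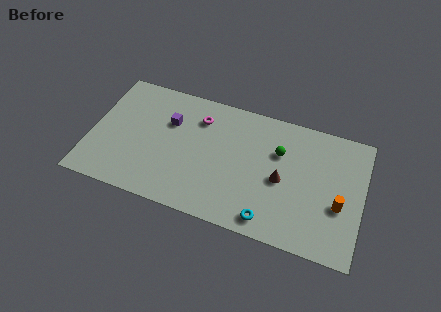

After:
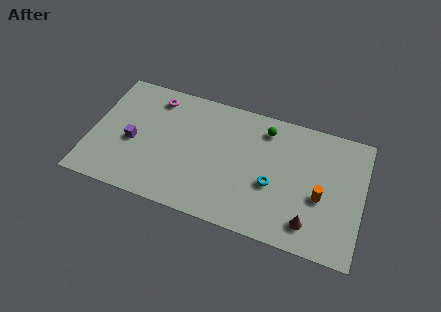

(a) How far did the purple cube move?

2.8

The purple cube moved from about (4.5, 5.7) to (2.5, 3.7), a distance of √(2.0² + 2.0²) ≈ 2.8.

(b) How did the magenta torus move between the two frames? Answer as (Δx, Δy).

(-2.7, 0.6)

The magenta torus was at about (6.2, 6.5) and moved to about (3.5, 7.1).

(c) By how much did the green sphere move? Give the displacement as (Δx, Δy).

(-0.9, 1.3)

The green sphere was at about (11.0, 5.7) and moved to about (10.1, 7.0).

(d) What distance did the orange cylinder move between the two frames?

1.1

From (14.7, 3.3) to (13.6, 3.5), the orange cylinder covered √(1.1² + 0.2²) ≈ 1.1 units.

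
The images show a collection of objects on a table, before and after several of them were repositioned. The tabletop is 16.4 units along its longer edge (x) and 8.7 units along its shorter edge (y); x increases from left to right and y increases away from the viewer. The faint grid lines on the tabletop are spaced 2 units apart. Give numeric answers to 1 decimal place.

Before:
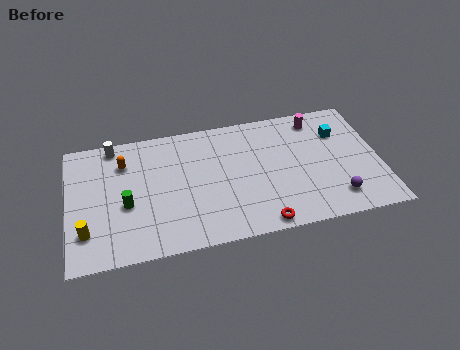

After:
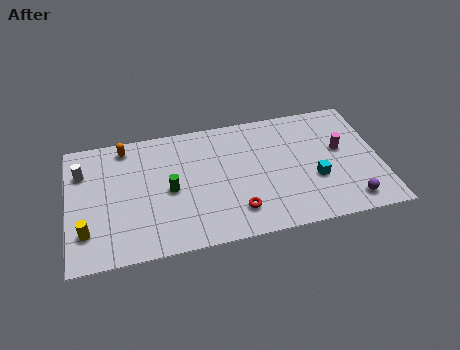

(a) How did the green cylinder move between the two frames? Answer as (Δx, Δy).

(2.3, 0.5)

The green cylinder started near (3.0, 3.6) and ended near (5.3, 4.1).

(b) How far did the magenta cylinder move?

2.6

The magenta cylinder was near (13.3, 7.4) before and (14.4, 5.0) after, so it travelled √(1.1² + 2.4²) ≈ 2.6 units.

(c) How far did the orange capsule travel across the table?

1.1

From (3.0, 6.5) to (3.1, 7.6), the orange capsule covered √(0.1² + 1.1²) ≈ 1.1 units.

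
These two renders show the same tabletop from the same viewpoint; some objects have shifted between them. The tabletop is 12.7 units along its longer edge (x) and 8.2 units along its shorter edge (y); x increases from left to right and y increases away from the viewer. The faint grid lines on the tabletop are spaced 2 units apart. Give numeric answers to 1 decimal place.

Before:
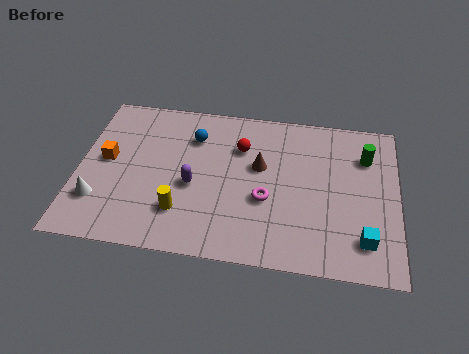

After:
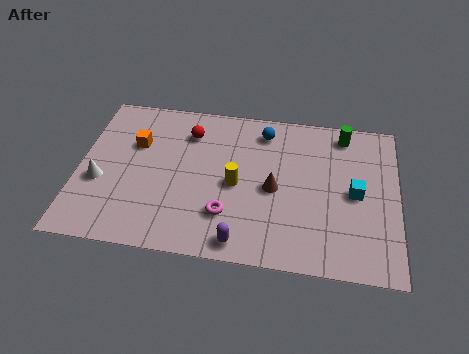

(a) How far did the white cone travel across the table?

1.0

The white cone moved from about (0.9, 2.2) to (0.9, 3.2), a distance of √(0.0² + 1.0²) ≈ 1.0.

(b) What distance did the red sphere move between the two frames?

2.2

The red sphere was near (6.4, 5.8) before and (4.3, 6.3) after, so it travelled √(2.1² + 0.5²) ≈ 2.2 units.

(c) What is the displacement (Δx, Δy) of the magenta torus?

(-1.5, -1.0)

The magenta torus started near (7.5, 3.2) and ended near (6.0, 2.2).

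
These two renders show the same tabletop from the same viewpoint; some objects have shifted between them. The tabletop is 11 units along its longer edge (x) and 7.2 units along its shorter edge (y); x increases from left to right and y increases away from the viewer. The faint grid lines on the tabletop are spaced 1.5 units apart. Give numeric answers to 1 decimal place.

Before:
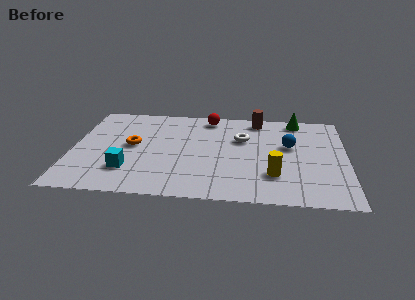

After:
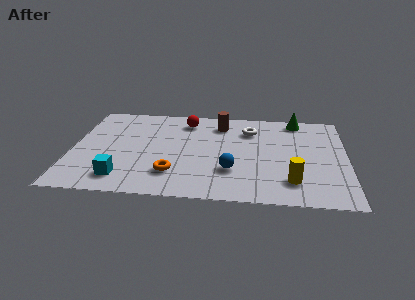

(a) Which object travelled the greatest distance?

the blue sphere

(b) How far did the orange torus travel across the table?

2.6

The orange torus moved from about (2.4, 3.8) to (4.1, 1.8), a distance of √(1.7² + 2.0²) ≈ 2.6.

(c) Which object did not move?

the green cone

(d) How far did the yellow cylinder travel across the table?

0.8

The yellow cylinder was near (8.1, 2.0) before and (8.8, 1.6) after, so it travelled √(0.7² + 0.4²) ≈ 0.8 units.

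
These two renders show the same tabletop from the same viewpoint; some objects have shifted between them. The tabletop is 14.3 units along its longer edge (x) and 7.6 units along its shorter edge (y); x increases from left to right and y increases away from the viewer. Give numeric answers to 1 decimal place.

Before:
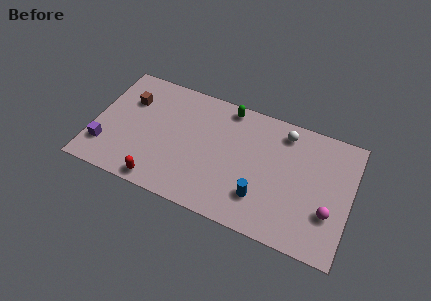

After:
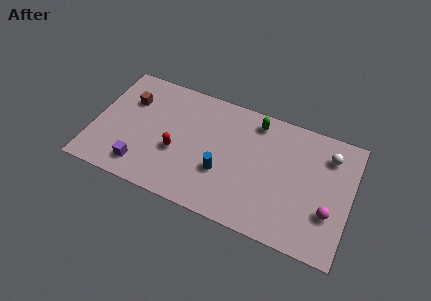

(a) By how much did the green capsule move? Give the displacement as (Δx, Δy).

(1.6, -0.3)

From the two frames, the green capsule sits at roughly (7.2, 6.8) before and (8.8, 6.5) after.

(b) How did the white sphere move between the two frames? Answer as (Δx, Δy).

(2.5, -0.5)

The white sphere started near (10.4, 6.4) and ended near (12.9, 5.9).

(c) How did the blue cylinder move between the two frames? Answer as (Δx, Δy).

(-2.2, 0.7)

The blue cylinder was at about (9.5, 2.0) and moved to about (7.3, 2.7).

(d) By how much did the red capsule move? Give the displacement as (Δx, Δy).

(0.7, 2.2)

The red capsule started near (4.0, 0.8) and ended near (4.7, 3.0).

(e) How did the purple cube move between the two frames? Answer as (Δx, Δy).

(2.1, -0.5)

The purple cube started near (0.8, 1.9) and ended near (2.9, 1.4).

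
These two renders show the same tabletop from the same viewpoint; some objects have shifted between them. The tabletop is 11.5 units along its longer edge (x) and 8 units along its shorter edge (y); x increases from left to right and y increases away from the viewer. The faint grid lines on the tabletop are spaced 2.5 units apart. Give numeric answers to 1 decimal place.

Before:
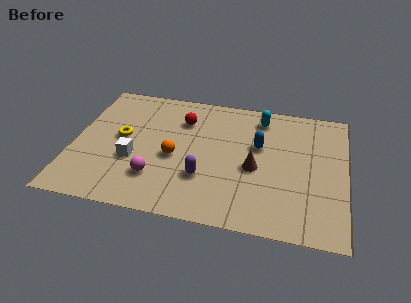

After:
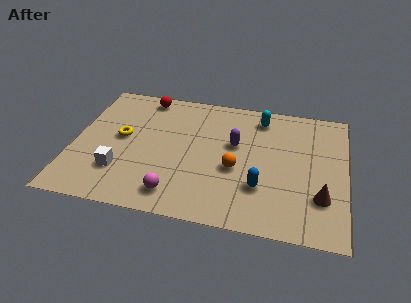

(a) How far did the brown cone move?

3.0

The brown cone was near (7.7, 3.5) before and (10.5, 2.3) after, so it travelled √(2.8² + 1.2²) ≈ 3.0 units.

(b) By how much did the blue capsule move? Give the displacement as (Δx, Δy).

(0.2, -2.5)

From the two frames, the blue capsule sits at roughly (7.8, 4.9) before and (8.0, 2.4) after.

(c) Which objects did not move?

the yellow torus and the cyan capsule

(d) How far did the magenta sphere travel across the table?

1.2

The magenta sphere was near (3.6, 2.1) before and (4.5, 1.3) after, so it travelled √(0.9² + 0.8²) ≈ 1.2 units.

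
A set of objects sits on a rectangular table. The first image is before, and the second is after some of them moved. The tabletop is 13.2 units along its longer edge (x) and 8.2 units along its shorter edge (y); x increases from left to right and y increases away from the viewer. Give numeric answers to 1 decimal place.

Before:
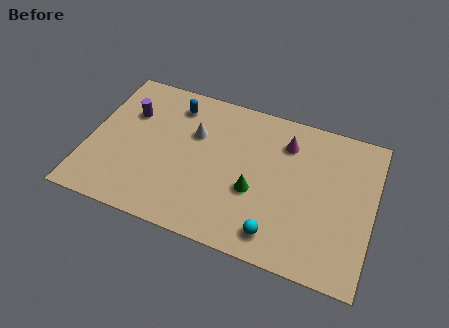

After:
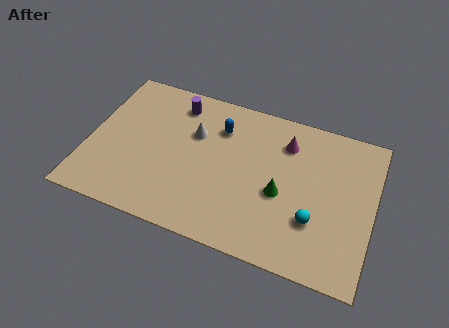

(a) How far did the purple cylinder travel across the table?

2.4

From (1.7, 5.6) to (3.8, 6.8), the purple cylinder covered √(2.1² + 1.2²) ≈ 2.4 units.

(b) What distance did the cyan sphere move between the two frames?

2.1

The cyan sphere moved from about (9.0, 1.3) to (10.6, 2.6), a distance of √(1.6² + 1.3²) ≈ 2.1.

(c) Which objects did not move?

the magenta cone and the white cone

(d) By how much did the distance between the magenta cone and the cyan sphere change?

-1.0

They were about 5.0 units apart before and 4.0 after — 1.0 units closer together.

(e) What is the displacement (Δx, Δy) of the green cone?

(1.2, 0.3)

The green cone was at about (7.8, 3.2) and moved to about (9.0, 3.5).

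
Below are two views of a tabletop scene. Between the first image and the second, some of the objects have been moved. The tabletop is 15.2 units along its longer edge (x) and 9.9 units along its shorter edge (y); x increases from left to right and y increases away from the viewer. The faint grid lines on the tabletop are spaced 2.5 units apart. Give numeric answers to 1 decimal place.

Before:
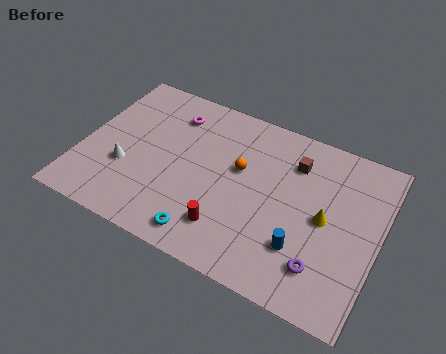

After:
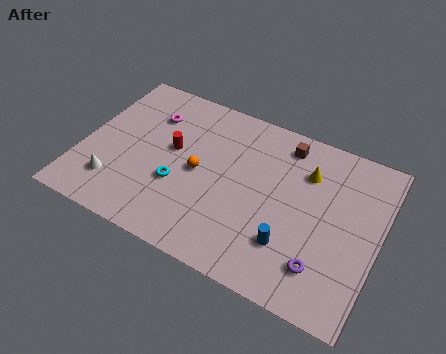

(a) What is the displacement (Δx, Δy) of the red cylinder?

(-3.4, 3.4)

The red cylinder started near (7.9, 2.2) and ended near (4.5, 5.6).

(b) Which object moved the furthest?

the red cylinder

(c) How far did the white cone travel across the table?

1.3

The white cone moved from about (2.4, 3.5) to (2.0, 2.3), a distance of √(0.4² + 1.2²) ≈ 1.3.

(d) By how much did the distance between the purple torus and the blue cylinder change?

+0.5

The distance was about 1.3 in the first image and 1.8 in the second, so they moved 0.5 units further apart.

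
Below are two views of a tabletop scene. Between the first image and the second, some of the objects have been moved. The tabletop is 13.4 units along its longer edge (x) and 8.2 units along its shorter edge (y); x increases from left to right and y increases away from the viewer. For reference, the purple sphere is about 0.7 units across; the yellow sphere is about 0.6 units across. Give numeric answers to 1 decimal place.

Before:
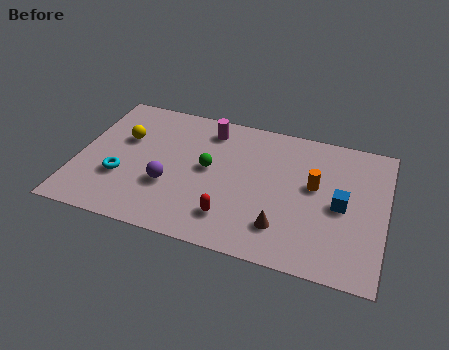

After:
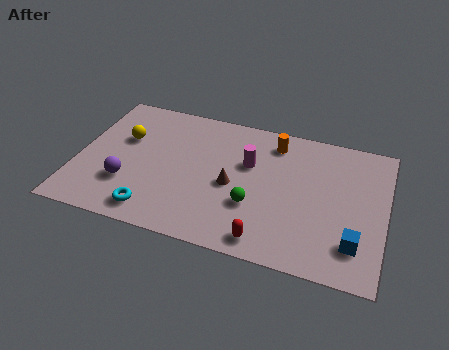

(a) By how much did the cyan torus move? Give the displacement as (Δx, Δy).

(1.6, -1.6)

From the two frames, the cyan torus sits at roughly (2.0, 2.8) before and (3.6, 1.2) after.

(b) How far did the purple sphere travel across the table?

1.8

The purple sphere moved from about (4.1, 2.9) to (2.3, 2.5), a distance of √(1.8² + 0.4²) ≈ 1.8.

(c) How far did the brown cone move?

2.9

From (9.1, 1.9) to (6.8, 3.7), the brown cone covered √(2.3² + 1.8²) ≈ 2.9 units.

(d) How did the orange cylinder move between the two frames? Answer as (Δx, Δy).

(-1.9, 2.1)

From the two frames, the orange cylinder sits at roughly (10.3, 4.7) before and (8.4, 6.8) after.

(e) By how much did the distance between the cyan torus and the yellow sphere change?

+1.9

Before: roughly 2.4 units apart; after: 4.3. That's 1.9 units further apart.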